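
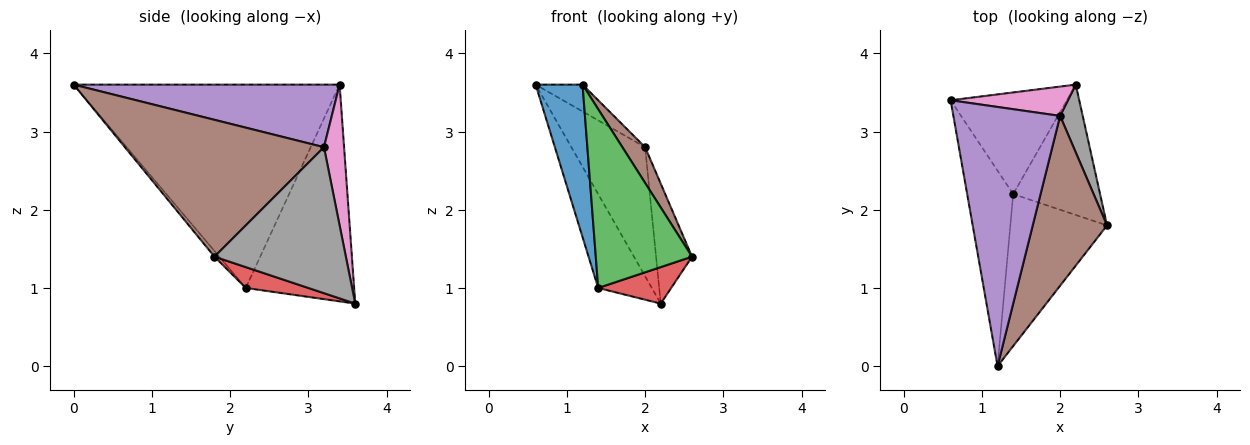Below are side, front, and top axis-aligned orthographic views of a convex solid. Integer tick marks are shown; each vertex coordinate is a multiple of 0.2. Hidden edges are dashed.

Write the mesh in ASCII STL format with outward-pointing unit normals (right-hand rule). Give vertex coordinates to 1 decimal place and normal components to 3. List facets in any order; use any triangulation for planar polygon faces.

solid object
 facet normal -0.961 -0.170 -0.217
  outer loop
   vertex 1.4 2.2 1.0
   vertex 1.2 0.0 3.6
   vertex 0.6 3.4 3.6
  endloop
 endfacet
 facet normal -0.808 0.400 -0.433
  outer loop
   vertex 1.4 2.2 1.0
   vertex 0.6 3.4 3.6
   vertex 2.2 3.6 0.8
  endloop
 endfacet
 facet normal -0.038 -0.761 -0.647
  outer loop
   vertex 1.4 2.2 1.0
   vertex 2.6 1.8 1.4
   vertex 1.2 0.0 3.6
  endloop
 endfacet
 facet normal 0.225 -0.263 -0.938
  outer loop
   vertex 1.4 2.2 1.0
   vertex 2.2 3.6 0.8
   vertex 2.6 1.8 1.4
  endloop
 endfacet
 facet normal 0.504 0.089 0.859
  outer loop
   vertex 2.0 3.2 2.8
   vertex 0.6 3.4 3.6
   vertex 1.2 0.0 3.6
  endloop
 endfacet
 facet normal 0.874 -0.100 0.475
  outer loop
   vertex 2.0 3.2 2.8
   vertex 1.2 0.0 3.6
   vertex 2.6 1.8 1.4
  endloop
 endfacet
 facet normal 0.257 0.942 0.214
  outer loop
   vertex 2.0 3.2 2.8
   vertex 2.2 3.6 0.8
   vertex 0.6 3.4 3.6
  endloop
 endfacet
 facet normal 0.954 0.261 0.148
  outer loop
   vertex 2.0 3.2 2.8
   vertex 2.6 1.8 1.4
   vertex 2.2 3.6 0.8
  endloop
 endfacet
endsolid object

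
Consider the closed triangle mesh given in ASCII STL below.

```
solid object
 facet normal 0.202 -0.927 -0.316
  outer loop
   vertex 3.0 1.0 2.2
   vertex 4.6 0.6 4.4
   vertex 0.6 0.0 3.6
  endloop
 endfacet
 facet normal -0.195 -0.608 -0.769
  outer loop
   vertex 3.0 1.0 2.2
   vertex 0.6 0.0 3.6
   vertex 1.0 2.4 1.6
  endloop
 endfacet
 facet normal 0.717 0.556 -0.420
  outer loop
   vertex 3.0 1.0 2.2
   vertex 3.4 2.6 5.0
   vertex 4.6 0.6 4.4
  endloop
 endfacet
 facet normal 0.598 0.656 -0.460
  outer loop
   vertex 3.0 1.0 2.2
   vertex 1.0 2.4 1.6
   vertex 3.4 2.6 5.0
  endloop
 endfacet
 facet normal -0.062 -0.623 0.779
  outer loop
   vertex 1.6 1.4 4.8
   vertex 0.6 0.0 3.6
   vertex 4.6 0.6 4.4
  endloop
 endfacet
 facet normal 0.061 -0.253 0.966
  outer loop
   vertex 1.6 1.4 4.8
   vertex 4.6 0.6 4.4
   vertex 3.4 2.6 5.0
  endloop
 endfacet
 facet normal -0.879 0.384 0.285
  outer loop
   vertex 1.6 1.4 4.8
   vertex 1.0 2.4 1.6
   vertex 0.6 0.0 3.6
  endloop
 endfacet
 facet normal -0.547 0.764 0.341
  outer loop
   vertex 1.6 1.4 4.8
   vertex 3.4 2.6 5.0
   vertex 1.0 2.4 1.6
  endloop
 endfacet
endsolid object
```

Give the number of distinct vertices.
6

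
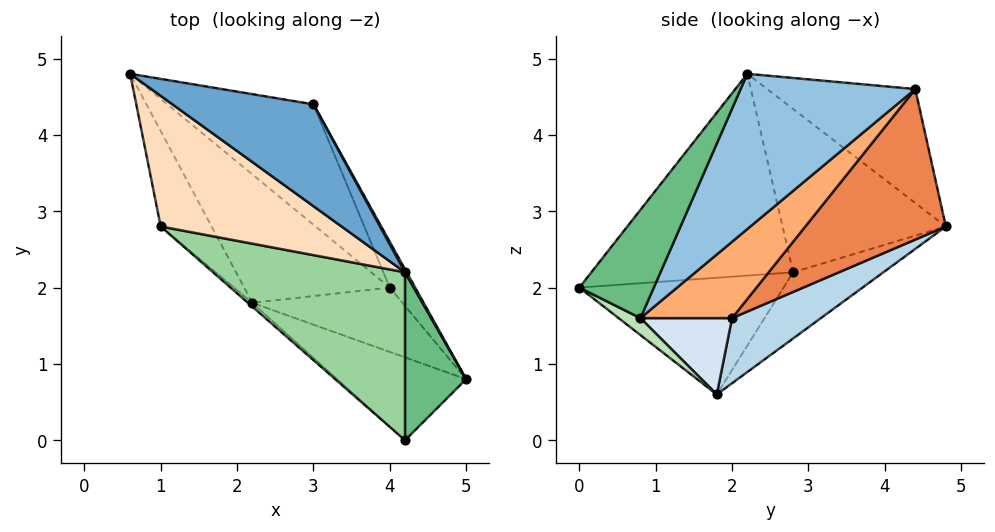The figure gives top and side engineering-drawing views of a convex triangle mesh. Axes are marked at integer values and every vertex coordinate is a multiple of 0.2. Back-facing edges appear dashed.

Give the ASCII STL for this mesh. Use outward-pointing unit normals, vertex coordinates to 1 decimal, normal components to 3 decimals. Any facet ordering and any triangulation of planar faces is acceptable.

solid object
 facet normal -0.607 -0.263 0.750
  outer loop
   vertex 3.0 4.4 4.6
   vertex 0.6 4.8 2.8
   vertex 4.2 2.2 4.8
  endloop
 endfacet
 facet normal 0.877 0.480 0.010
  outer loop
   vertex 3.0 4.4 4.6
   vertex 4.2 2.2 4.8
   vertex 5.0 0.8 1.6
  endloop
 endfacet
 facet normal 0.306 0.664 -0.683
  outer loop
   vertex 4.0 2.0 1.6
   vertex 2.2 1.8 0.6
   vertex 0.6 4.8 2.8
  endloop
 endfacet
 facet normal 0.424 0.353 -0.834
  outer loop
   vertex 4.0 2.0 1.6
   vertex 5.0 0.8 1.6
   vertex 2.2 1.8 0.6
  endloop
 endfacet
 facet normal 0.466 0.760 -0.453
  outer loop
   vertex 4.0 2.0 1.6
   vertex 0.6 4.8 2.8
   vertex 3.0 4.4 4.6
  endloop
 endfacet
 facet normal 0.744 0.620 -0.248
  outer loop
   vertex 4.0 2.0 1.6
   vertex 3.0 4.4 4.6
   vertex 5.0 0.8 1.6
  endloop
 endfacet
 facet normal -0.792 0.024 -0.610
  outer loop
   vertex 1.0 2.8 2.2
   vertex 0.6 4.8 2.8
   vertex 2.2 1.8 0.6
  endloop
 endfacet
 facet normal -0.631 -0.336 0.699
  outer loop
   vertex 1.0 2.8 2.2
   vertex 4.2 2.2 4.8
   vertex 0.6 4.8 2.8
  endloop
 endfacet
 facet normal 0.738 -0.530 0.417
  outer loop
   vertex 4.2 0.0 2.0
   vertex 5.0 0.8 1.6
   vertex 4.2 2.2 4.8
  endloop
 endfacet
 facet normal -0.545 -0.659 0.518
  outer loop
   vertex 4.2 0.0 2.0
   vertex 4.2 2.2 4.8
   vertex 1.0 2.8 2.2
  endloop
 endfacet
 facet normal 0.111 -0.531 -0.840
  outer loop
   vertex 4.2 0.0 2.0
   vertex 2.2 1.8 0.6
   vertex 5.0 0.8 1.6
  endloop
 endfacet
 facet normal -0.659 -0.752 -0.025
  outer loop
   vertex 4.2 0.0 2.0
   vertex 1.0 2.8 2.2
   vertex 2.2 1.8 0.6
  endloop
 endfacet
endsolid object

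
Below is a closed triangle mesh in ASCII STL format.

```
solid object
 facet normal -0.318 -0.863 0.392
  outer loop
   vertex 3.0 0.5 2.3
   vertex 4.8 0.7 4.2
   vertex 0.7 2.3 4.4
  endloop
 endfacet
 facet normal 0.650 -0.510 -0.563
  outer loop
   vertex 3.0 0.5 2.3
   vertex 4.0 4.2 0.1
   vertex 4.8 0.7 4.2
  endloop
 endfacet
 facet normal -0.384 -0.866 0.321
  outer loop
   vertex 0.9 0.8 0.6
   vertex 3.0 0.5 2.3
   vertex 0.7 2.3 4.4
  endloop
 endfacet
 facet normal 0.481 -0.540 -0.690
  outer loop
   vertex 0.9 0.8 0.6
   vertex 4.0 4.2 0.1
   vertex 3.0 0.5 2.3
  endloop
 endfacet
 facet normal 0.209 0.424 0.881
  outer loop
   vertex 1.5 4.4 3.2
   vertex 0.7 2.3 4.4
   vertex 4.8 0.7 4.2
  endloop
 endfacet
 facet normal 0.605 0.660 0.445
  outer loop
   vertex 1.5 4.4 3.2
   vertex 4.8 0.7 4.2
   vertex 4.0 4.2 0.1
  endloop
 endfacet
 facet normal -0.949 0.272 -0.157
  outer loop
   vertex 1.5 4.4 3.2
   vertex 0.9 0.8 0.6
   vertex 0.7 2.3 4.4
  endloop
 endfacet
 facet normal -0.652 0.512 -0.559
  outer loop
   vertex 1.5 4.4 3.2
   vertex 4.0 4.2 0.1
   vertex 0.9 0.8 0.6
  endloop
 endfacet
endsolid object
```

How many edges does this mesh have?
12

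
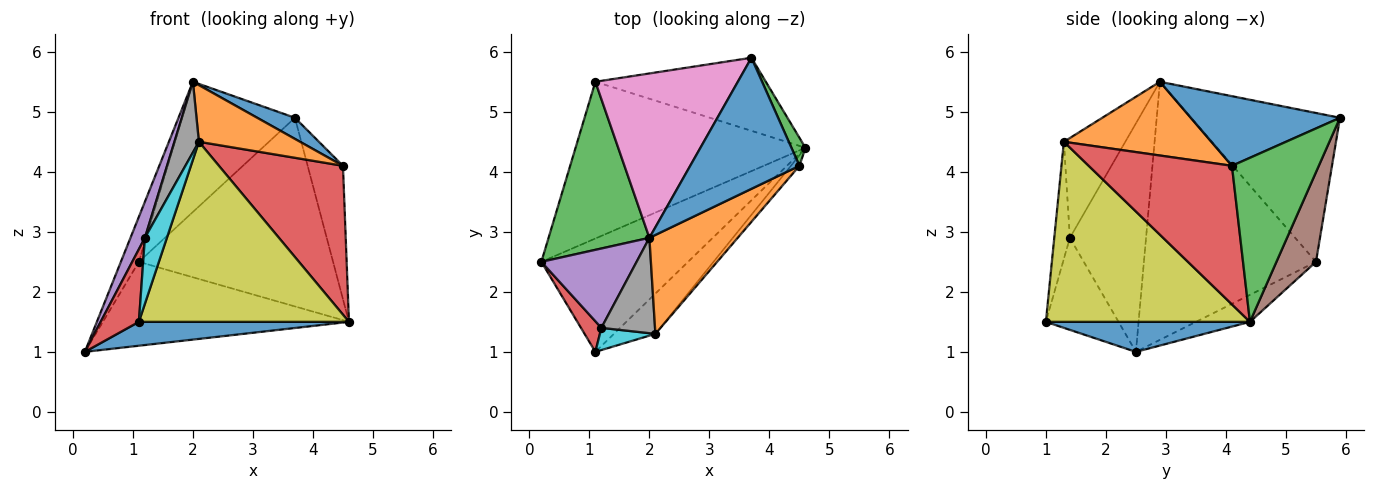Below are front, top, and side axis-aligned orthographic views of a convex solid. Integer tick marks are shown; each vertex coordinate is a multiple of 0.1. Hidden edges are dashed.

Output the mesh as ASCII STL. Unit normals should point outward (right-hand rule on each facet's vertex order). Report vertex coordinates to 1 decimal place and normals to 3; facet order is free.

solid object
 facet normal 0.196 -0.202 -0.960
  outer loop
   vertex 1.1 1.0 1.5
   vertex 0.2 2.5 1.0
   vertex 4.6 4.4 1.5
  endloop
 endfacet
 facet normal -0.103 0.469 -0.877
  outer loop
   vertex 1.1 5.5 2.5
   vertex 4.6 4.4 1.5
   vertex 0.2 2.5 1.0
  endloop
 endfacet
 facet normal -0.927 0.097 0.362
  outer loop
   vertex 1.1 5.5 2.5
   vertex 0.2 2.5 1.0
   vertex 2.0 2.9 5.5
  endloop
 endfacet
 facet normal -0.868 -0.457 0.193
  outer loop
   vertex 1.2 1.4 2.9
   vertex 0.2 2.5 1.0
   vertex 1.1 1.0 1.5
  endloop
 endfacet
 facet normal -0.909 -0.172 0.379
  outer loop
   vertex 1.2 1.4 2.9
   vertex 2.0 2.9 5.5
   vertex 0.2 2.5 1.0
  endloop
 endfacet
 facet normal 0.187 0.916 -0.355
  outer loop
   vertex 3.7 5.9 4.9
   vertex 4.6 4.4 1.5
   vertex 1.1 5.5 2.5
  endloop
 endfacet
 facet normal -0.634 0.480 0.606
  outer loop
   vertex 3.7 5.9 4.9
   vertex 1.1 5.5 2.5
   vertex 2.0 2.9 5.5
  endloop
 endfacet
 facet normal -0.831 -0.331 0.447
  outer loop
   vertex 2.1 1.3 4.5
   vertex 2.0 2.9 5.5
   vertex 1.2 1.4 2.9
  endloop
 endfacet
 facet normal 0.688 -0.708 -0.159
  outer loop
   vertex 2.1 1.3 4.5
   vertex 1.1 1.0 1.5
   vertex 4.6 4.4 1.5
  endloop
 endfacet
 facet normal -0.558 -0.787 0.265
  outer loop
   vertex 2.1 1.3 4.5
   vertex 1.2 1.4 2.9
   vertex 1.1 1.0 1.5
  endloop
 endfacet
 facet normal 0.533 -0.135 0.836
  outer loop
   vertex 4.5 4.1 4.1
   vertex 3.7 5.9 4.9
   vertex 2.0 2.9 5.5
  endloop
 endfacet
 facet normal 0.587 -0.403 0.703
  outer loop
   vertex 4.5 4.1 4.1
   vertex 2.0 2.9 5.5
   vertex 2.1 1.3 4.5
  endloop
 endfacet
 facet normal 0.924 0.375 0.079
  outer loop
   vertex 4.5 4.1 4.1
   vertex 4.6 4.4 1.5
   vertex 3.7 5.9 4.9
  endloop
 endfacet
 facet normal 0.755 -0.654 -0.046
  outer loop
   vertex 4.5 4.1 4.1
   vertex 2.1 1.3 4.5
   vertex 4.6 4.4 1.5
  endloop
 endfacet
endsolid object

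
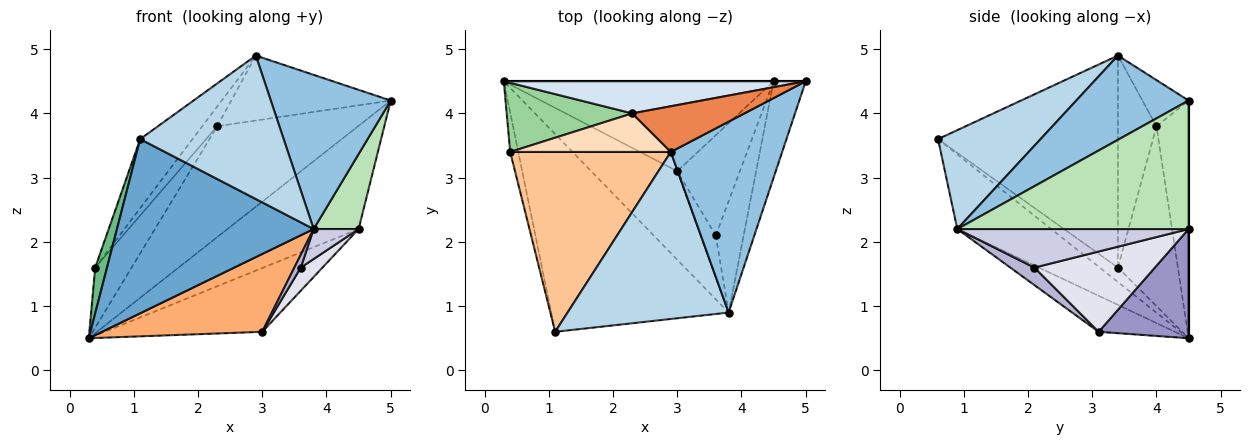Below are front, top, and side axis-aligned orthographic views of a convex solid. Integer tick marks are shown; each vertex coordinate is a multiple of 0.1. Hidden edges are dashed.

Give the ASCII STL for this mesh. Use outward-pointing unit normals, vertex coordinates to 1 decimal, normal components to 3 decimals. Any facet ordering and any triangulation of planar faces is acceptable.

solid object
 facet normal -0.301 -0.630 -0.716
  outer loop
   vertex 3.8 0.9 2.2
   vertex 1.1 0.6 3.6
   vertex 0.3 4.5 0.5
  endloop
 endfacet
 facet normal 0.507 -0.542 0.670
  outer loop
   vertex 3.8 0.9 2.2
   vertex 5.0 4.5 4.2
   vertex 2.9 3.4 4.9
  endloop
 endfacet
 facet normal 0.422 -0.591 0.688
  outer loop
   vertex 3.8 0.9 2.2
   vertex 2.9 3.4 4.9
   vertex 1.1 0.6 3.6
  endloop
 endfacet
 facet normal -0.214 0.938 0.272
  outer loop
   vertex 2.3 4.0 3.8
   vertex 5.0 4.5 4.2
   vertex 0.3 4.5 0.5
  endloop
 endfacet
 facet normal -0.230 0.796 0.560
  outer loop
   vertex 2.3 4.0 3.8
   vertex 2.9 3.4 4.9
   vertex 5.0 4.5 4.2
  endloop
 endfacet
 facet normal -0.300 -0.630 -0.716
  outer loop
   vertex 3.0 3.1 0.6
   vertex 3.8 0.9 2.2
   vertex 0.3 4.5 0.5
  endloop
 endfacet
 facet normal -0.776 0.226 0.588
  outer loop
   vertex 0.4 3.4 1.6
   vertex 1.1 0.6 3.6
   vertex 2.9 3.4 4.9
  endloop
 endfacet
 facet normal -0.761 0.296 0.577
  outer loop
   vertex 0.4 3.4 1.6
   vertex 2.9 3.4 4.9
   vertex 2.3 4.0 3.8
  endloop
 endfacet
 facet normal -0.760 -0.493 -0.423
  outer loop
   vertex 0.4 3.4 1.6
   vertex 0.3 4.5 0.5
   vertex 1.1 0.6 3.6
  endloop
 endfacet
 facet normal -0.734 0.446 0.512
  outer loop
   vertex 0.4 3.4 1.6
   vertex 2.3 4.0 3.8
   vertex 0.3 4.5 0.5
  endloop
 endfacet
 facet normal 0.953 -0.185 -0.238
  outer loop
   vertex 4.5 4.5 2.2
   vertex 5.0 4.5 4.2
   vertex 3.8 0.9 2.2
  endloop
 endfacet
 facet normal 0.000 1.000 0.000
  outer loop
   vertex 4.5 4.5 2.2
   vertex 0.3 4.5 0.5
   vertex 5.0 4.5 4.2
  endloop
 endfacet
 facet normal 0.314 0.549 -0.775
  outer loop
   vertex 4.5 4.5 2.2
   vertex 3.0 3.1 0.6
   vertex 0.3 4.5 0.5
  endloop
 endfacet
 facet normal 0.741 -0.198 -0.642
  outer loop
   vertex 3.6 2.1 1.6
   vertex 3.8 0.9 2.2
   vertex 3.0 3.1 0.6
  endloop
 endfacet
 facet normal 0.801 -0.156 -0.578
  outer loop
   vertex 3.6 2.1 1.6
   vertex 4.5 4.5 2.2
   vertex 3.8 0.9 2.2
  endloop
 endfacet
 facet normal 0.781 -0.141 -0.609
  outer loop
   vertex 3.6 2.1 1.6
   vertex 3.0 3.1 0.6
   vertex 4.5 4.5 2.2
  endloop
 endfacet
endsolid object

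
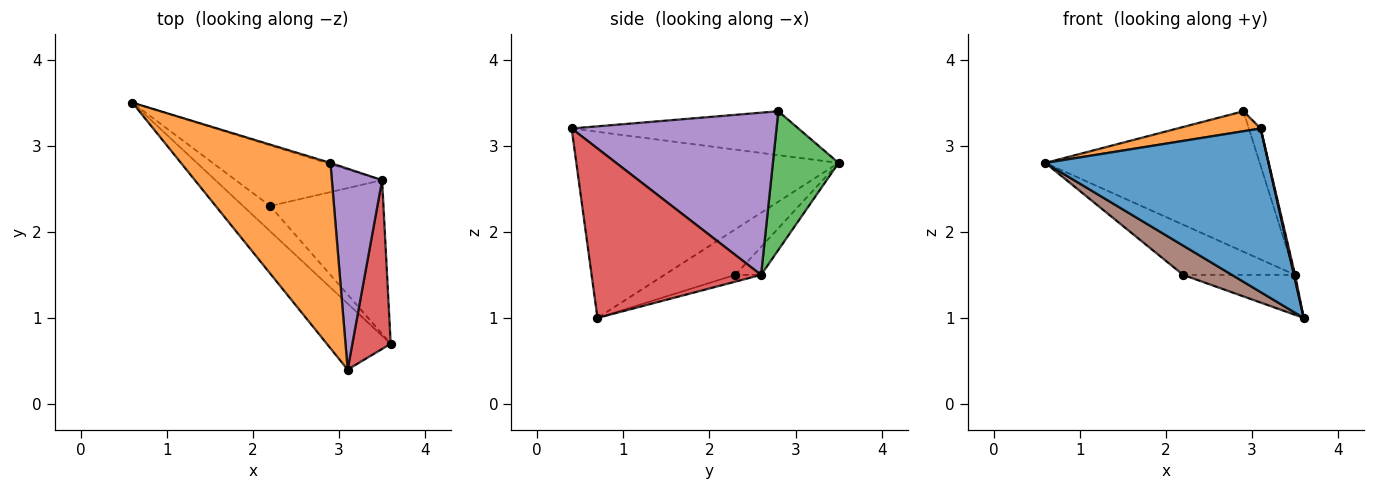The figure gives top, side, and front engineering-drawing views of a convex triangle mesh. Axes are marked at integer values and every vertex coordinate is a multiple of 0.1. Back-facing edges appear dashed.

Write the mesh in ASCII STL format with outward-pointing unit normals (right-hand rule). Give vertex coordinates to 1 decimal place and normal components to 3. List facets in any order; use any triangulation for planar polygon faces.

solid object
 facet normal -0.737 -0.627 -0.253
  outer loop
   vertex 3.1 0.4 3.2
   vertex 0.6 3.5 2.8
   vertex 3.6 0.7 1.0
  endloop
 endfacet
 facet normal -0.280 -0.103 0.954
  outer loop
   vertex 3.1 0.4 3.2
   vertex 2.9 2.8 3.4
   vertex 0.6 3.5 2.8
  endloop
 endfacet
 facet normal 0.293 0.956 -0.008
  outer loop
   vertex 3.5 2.6 1.5
   vertex 0.6 3.5 2.8
   vertex 2.9 2.8 3.4
  endloop
 endfacet
 facet normal 0.975 -0.007 0.221
  outer loop
   vertex 3.5 2.6 1.5
   vertex 3.1 0.4 3.2
   vertex 3.6 0.7 1.0
  endloop
 endfacet
 facet normal 0.954 0.055 0.295
  outer loop
   vertex 3.5 2.6 1.5
   vertex 2.9 2.8 3.4
   vertex 3.1 0.4 3.2
  endloop
 endfacet
 facet normal -0.740 -0.510 -0.440
  outer loop
   vertex 2.2 2.3 1.5
   vertex 3.6 0.7 1.0
   vertex 0.6 3.5 2.8
  endloop
 endfacet
 facet normal -0.146 0.631 -0.762
  outer loop
   vertex 2.2 2.3 1.5
   vertex 0.6 3.5 2.8
   vertex 3.5 2.6 1.5
  endloop
 endfacet
 facet normal -0.058 0.251 -0.966
  outer loop
   vertex 2.2 2.3 1.5
   vertex 3.5 2.6 1.5
   vertex 3.6 0.7 1.0
  endloop
 endfacet
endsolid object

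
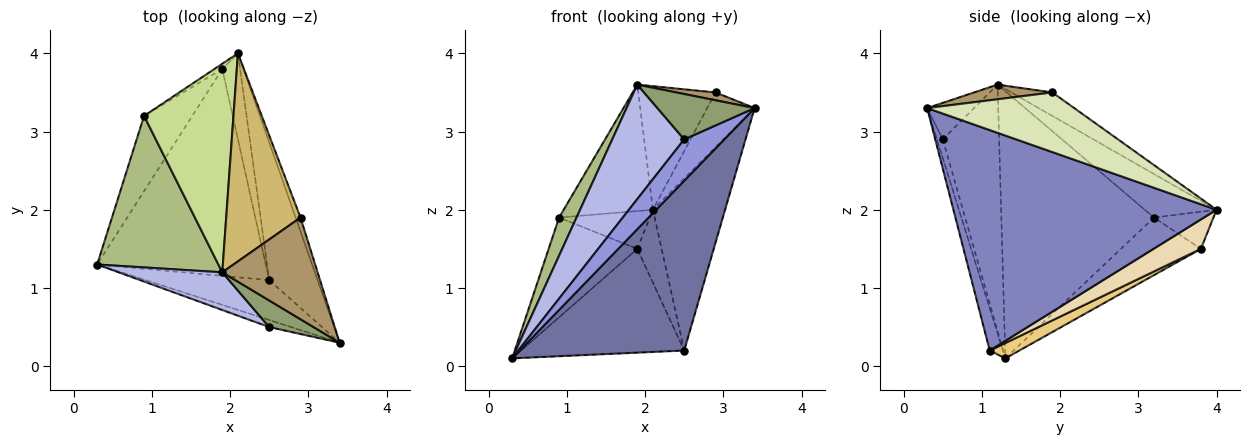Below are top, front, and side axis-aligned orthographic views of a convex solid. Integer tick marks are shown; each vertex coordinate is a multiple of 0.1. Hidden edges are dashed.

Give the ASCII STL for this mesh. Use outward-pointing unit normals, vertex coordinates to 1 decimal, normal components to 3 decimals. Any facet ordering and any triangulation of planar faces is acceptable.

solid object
 facet normal -0.078 -0.971 -0.228
  outer loop
   vertex 2.5 1.1 0.2
   vertex 3.4 0.3 3.3
   vertex 0.3 1.3 0.1
  endloop
 endfacet
 facet normal 0.943 0.259 -0.207
  outer loop
   vertex 2.5 1.1 0.2
   vertex 2.1 4.0 2.0
   vertex 3.4 0.3 3.3
  endloop
 endfacet
 facet normal -0.143 -0.976 -0.167
  outer loop
   vertex 2.5 0.5 2.9
   vertex 0.3 1.3 0.1
   vertex 3.4 0.3 3.3
  endloop
 endfacet
 facet normal -0.597 -0.762 0.251
  outer loop
   vertex 2.5 0.5 2.9
   vertex 1.9 1.2 3.6
   vertex 0.3 1.3 0.1
  endloop
 endfacet
 facet normal -0.384 -0.796 0.467
  outer loop
   vertex 2.5 0.5 2.9
   vertex 3.4 0.3 3.3
   vertex 1.9 1.2 3.6
  endloop
 endfacet
 facet normal -0.906 -0.103 0.411
  outer loop
   vertex 0.9 3.2 1.9
   vertex 0.3 1.3 0.1
   vertex 1.9 1.2 3.6
  endloop
 endfacet
 facet normal -0.385 0.479 0.789
  outer loop
   vertex 0.9 3.2 1.9
   vertex 1.9 1.2 3.6
   vertex 2.1 4.0 2.0
  endloop
 endfacet
 facet normal 0.949 0.306 -0.077
  outer loop
   vertex 2.9 1.9 3.5
   vertex 3.4 0.3 3.3
   vertex 2.1 4.0 2.0
  endloop
 endfacet
 facet normal 0.152 -0.076 0.986
  outer loop
   vertex 2.9 1.9 3.5
   vertex 1.9 1.2 3.6
   vertex 3.4 0.3 3.3
  endloop
 endfacet
 facet normal -0.262 0.493 0.830
  outer loop
   vertex 2.9 1.9 3.5
   vertex 2.1 4.0 2.0
   vertex 1.9 1.2 3.6
  endloop
 endfacet
 facet normal 0.081 0.447 -0.891
  outer loop
   vertex 1.9 3.8 1.5
   vertex 2.5 1.1 0.2
   vertex 0.3 1.3 0.1
  endloop
 endfacet
 facet normal 0.783 0.402 -0.474
  outer loop
   vertex 1.9 3.8 1.5
   vertex 2.1 4.0 2.0
   vertex 2.5 1.1 0.2
  endloop
 endfacet
 facet normal -0.584 0.648 -0.489
  outer loop
   vertex 1.9 3.8 1.5
   vertex 0.3 1.3 0.1
   vertex 0.9 3.2 1.9
  endloop
 endfacet
 facet normal -0.544 0.831 -0.115
  outer loop
   vertex 1.9 3.8 1.5
   vertex 0.9 3.2 1.9
   vertex 2.1 4.0 2.0
  endloop
 endfacet
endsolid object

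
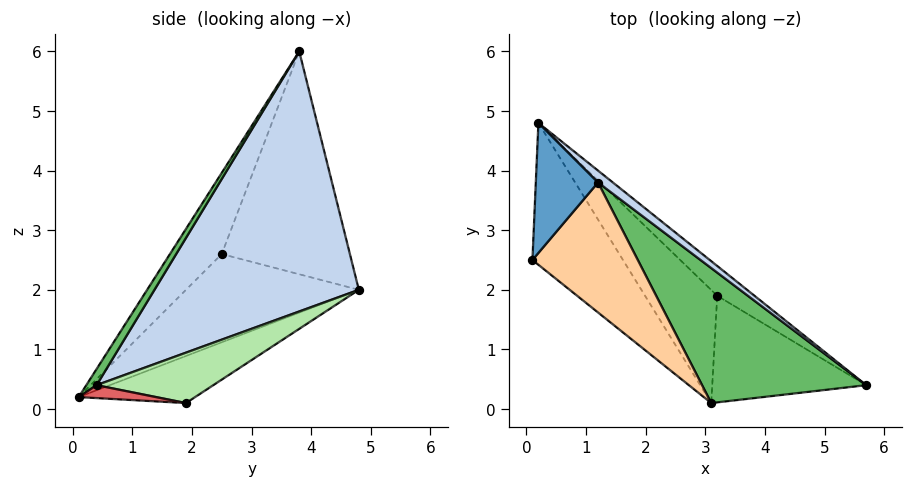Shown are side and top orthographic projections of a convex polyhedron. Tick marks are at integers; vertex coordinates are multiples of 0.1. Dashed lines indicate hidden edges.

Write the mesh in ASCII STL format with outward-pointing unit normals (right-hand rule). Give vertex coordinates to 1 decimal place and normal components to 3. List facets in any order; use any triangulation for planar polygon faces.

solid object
 facet normal -0.957 0.111 0.267
  outer loop
   vertex 1.2 3.8 6.0
   vertex 0.2 4.8 2.0
   vertex 0.1 2.5 2.6
  endloop
 endfacet
 facet normal 0.631 0.775 0.036
  outer loop
   vertex 1.2 3.8 6.0
   vertex 5.7 0.4 0.4
   vertex 0.2 4.8 2.0
  endloop
 endfacet
 facet normal -0.690 -0.155 -0.707
  outer loop
   vertex 3.1 0.1 0.2
   vertex 0.1 2.5 2.6
   vertex 0.2 4.8 2.0
  endloop
 endfacet
 facet normal -0.330 -0.841 0.428
  outer loop
   vertex 3.1 0.1 0.2
   vertex 1.2 3.8 6.0
   vertex 0.1 2.5 2.6
  endloop
 endfacet
 facet normal 0.054 -0.834 0.550
  outer loop
   vertex 3.1 0.1 0.2
   vertex 5.7 0.4 0.4
   vertex 1.2 3.8 6.0
  endloop
 endfacet
 facet normal 0.509 0.774 -0.377
  outer loop
   vertex 3.2 1.9 0.1
   vertex 0.2 4.8 2.0
   vertex 5.7 0.4 0.4
  endloop
 endfacet
 facet normal 0.083 -0.060 -0.995
  outer loop
   vertex 3.2 1.9 0.1
   vertex 5.7 0.4 0.4
   vertex 3.1 0.1 0.2
  endloop
 endfacet
 facet normal -0.546 -0.016 -0.838
  outer loop
   vertex 3.2 1.9 0.1
   vertex 3.1 0.1 0.2
   vertex 0.2 4.8 2.0
  endloop
 endfacet
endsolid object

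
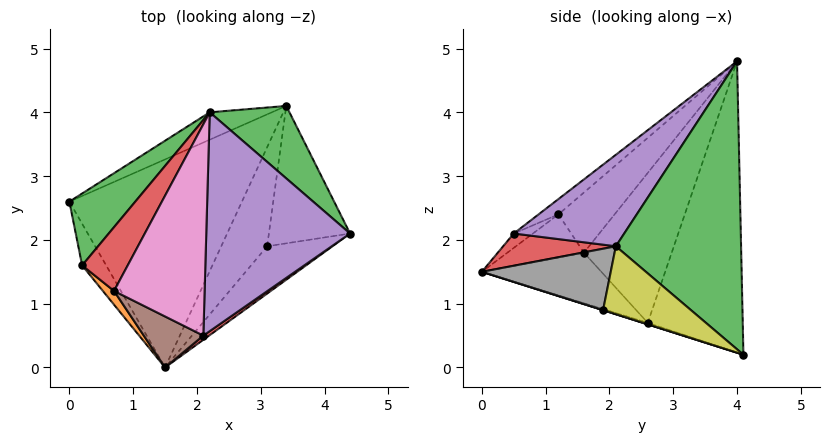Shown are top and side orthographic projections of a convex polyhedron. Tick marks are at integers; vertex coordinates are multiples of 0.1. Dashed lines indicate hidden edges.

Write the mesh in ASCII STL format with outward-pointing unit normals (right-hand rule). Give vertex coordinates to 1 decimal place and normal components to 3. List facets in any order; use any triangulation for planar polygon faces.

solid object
 facet normal -0.009 -0.299 -0.954
  outer loop
   vertex 3.4 4.1 0.2
   vertex 1.5 0.0 1.5
   vertex 0.0 2.6 0.7
  endloop
 endfacet
 facet normal -0.413 0.907 -0.088
  outer loop
   vertex 3.4 4.1 0.2
   vertex 0.0 2.6 0.7
   vertex 2.2 4.0 4.8
  endloop
 endfacet
 facet normal 0.786 0.578 0.218
  outer loop
   vertex 3.4 4.1 0.2
   vertex 2.2 4.0 4.8
   vertex 4.4 2.1 1.9
  endloop
 endfacet
 facet normal 0.574 -0.812 0.103
  outer loop
   vertex 2.1 0.5 2.1
   vertex 1.5 0.0 1.5
   vertex 4.4 2.1 1.9
  endloop
 endfacet
 facet normal 0.447 -0.554 0.702
  outer loop
   vertex 2.1 0.5 2.1
   vertex 4.4 2.1 1.9
   vertex 2.2 4.0 4.8
  endloop
 endfacet
 facet normal -0.175 -0.663 0.728
  outer loop
   vertex 2.1 0.5 2.1
   vertex 0.7 1.2 2.4
   vertex 1.5 0.0 1.5
  endloop
 endfacet
 facet normal -0.133 -0.603 0.787
  outer loop
   vertex 2.1 0.5 2.1
   vertex 2.2 4.0 4.8
   vertex 0.7 1.2 2.4
  endloop
 endfacet
 facet normal 0.533 -0.628 -0.567
  outer loop
   vertex 3.1 1.9 0.9
   vertex 4.4 2.1 1.9
   vertex 1.5 0.0 1.5
  endloop
 endfacet
 facet normal 0.609 -0.315 -0.728
  outer loop
   vertex 3.1 1.9 0.9
   vertex 3.4 4.1 0.2
   vertex 4.4 2.1 1.9
  endloop
 endfacet
 facet normal 0.003 -0.304 -0.953
  outer loop
   vertex 3.1 1.9 0.9
   vertex 1.5 0.0 1.5
   vertex 3.4 4.1 0.2
  endloop
 endfacet
 facet normal -0.756 -0.547 -0.360
  outer loop
   vertex 0.2 1.6 1.8
   vertex 0.0 2.6 0.7
   vertex 1.5 0.0 1.5
  endloop
 endfacet
 facet normal -0.744 -0.640 0.193
  outer loop
   vertex 0.2 1.6 1.8
   vertex 1.5 0.0 1.5
   vertex 0.7 1.2 2.4
  endloop
 endfacet
 facet normal -0.886 0.251 0.390
  outer loop
   vertex 0.2 1.6 1.8
   vertex 2.2 4.0 4.8
   vertex 0.0 2.6 0.7
  endloop
 endfacet
 facet normal -0.794 -0.090 0.601
  outer loop
   vertex 0.2 1.6 1.8
   vertex 0.7 1.2 2.4
   vertex 2.2 4.0 4.8
  endloop
 endfacet
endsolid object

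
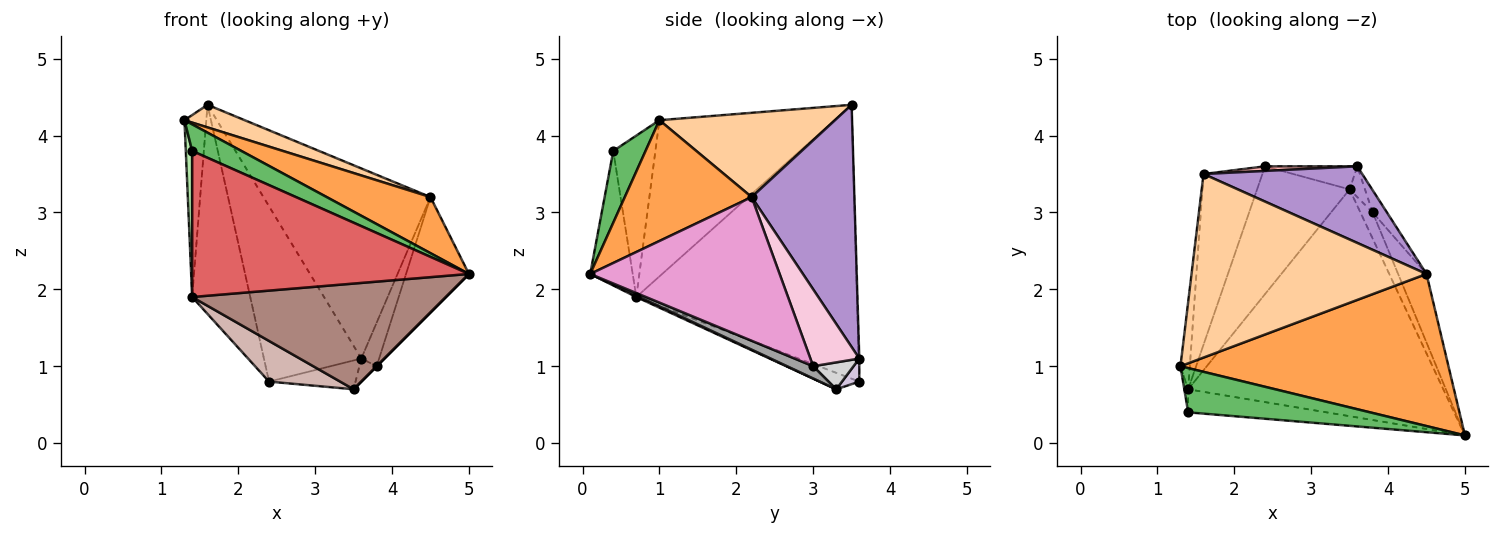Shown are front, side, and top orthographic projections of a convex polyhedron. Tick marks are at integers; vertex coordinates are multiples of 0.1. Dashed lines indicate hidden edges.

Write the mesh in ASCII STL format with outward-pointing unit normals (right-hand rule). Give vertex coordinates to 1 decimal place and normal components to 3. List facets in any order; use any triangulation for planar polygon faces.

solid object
 facet normal -0.991 0.124 -0.059
  outer loop
   vertex 1.4 0.7 1.9
   vertex 1.3 1.0 4.2
   vertex 1.6 3.5 4.4
  endloop
 endfacet
 facet normal -0.947 0.249 -0.203
  outer loop
   vertex 1.4 0.7 1.9
   vertex 1.6 3.5 4.4
   vertex 2.4 3.6 0.8
  endloop
 endfacet
 facet normal 0.390 -0.319 0.864
  outer loop
   vertex 4.5 2.2 3.2
   vertex 1.3 1.0 4.2
   vertex 5.0 0.1 2.2
  endloop
 endfacet
 facet normal 0.335 -0.115 0.935
  outer loop
   vertex 4.5 2.2 3.2
   vertex 1.6 3.5 4.4
   vertex 1.3 1.0 4.2
  endloop
 endfacet
 facet normal 0.320 -0.488 0.812
  outer loop
   vertex 1.4 0.4 3.8
   vertex 5.0 0.1 2.2
   vertex 1.3 1.0 4.2
  endloop
 endfacet
 facet normal -0.989 -0.149 -0.024
  outer loop
   vertex 1.4 0.4 3.8
   vertex 1.3 1.0 4.2
   vertex 1.4 0.7 1.9
  endloop
 endfacet
 facet normal -0.150 -0.977 -0.154
  outer loop
   vertex 1.4 0.4 3.8
   vertex 1.4 0.7 1.9
   vertex 5.0 0.1 2.2
  endloop
 endfacet
 facet normal -0.007 1.000 0.026
  outer loop
   vertex 3.6 3.6 1.1
   vertex 2.4 3.6 0.8
   vertex 1.6 3.5 4.4
  endloop
 endfacet
 facet normal 0.496 0.806 0.325
  outer loop
   vertex 3.6 3.6 1.1
   vertex 1.6 3.5 4.4
   vertex 4.5 2.2 3.2
  endloop
 endfacet
 facet normal 0.154 0.772 -0.617
  outer loop
   vertex 3.5 3.3 0.7
   vertex 2.4 3.6 0.8
   vertex 3.6 3.6 1.1
  endloop
 endfacet
 facet normal 0.005 -0.422 -0.906
  outer loop
   vertex 3.5 3.3 0.7
   vertex 5.0 0.1 2.2
   vertex 1.4 0.7 1.9
  endloop
 endfacet
 facet normal -0.167 -0.299 -0.940
  outer loop
   vertex 3.5 3.3 0.7
   vertex 1.4 0.7 1.9
   vertex 2.4 3.6 0.8
  endloop
 endfacet
 facet normal 0.933 0.310 -0.184
  outer loop
   vertex 3.8 3.0 1.0
   vertex 4.5 2.2 3.2
   vertex 5.0 0.1 2.2
  endloop
 endfacet
 facet normal 0.926 0.337 -0.172
  outer loop
   vertex 3.8 3.0 1.0
   vertex 3.6 3.6 1.1
   vertex 4.5 2.2 3.2
  endloop
 endfacet
 facet normal 0.707 0.000 -0.707
  outer loop
   vertex 3.8 3.0 1.0
   vertex 5.0 0.1 2.2
   vertex 3.5 3.3 0.7
  endloop
 endfacet
 facet normal 0.814 0.349 -0.465
  outer loop
   vertex 3.8 3.0 1.0
   vertex 3.5 3.3 0.7
   vertex 3.6 3.6 1.1
  endloop
 endfacet
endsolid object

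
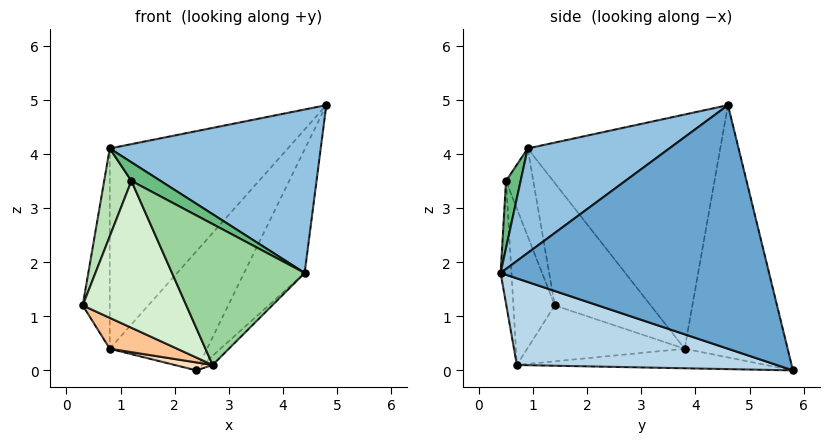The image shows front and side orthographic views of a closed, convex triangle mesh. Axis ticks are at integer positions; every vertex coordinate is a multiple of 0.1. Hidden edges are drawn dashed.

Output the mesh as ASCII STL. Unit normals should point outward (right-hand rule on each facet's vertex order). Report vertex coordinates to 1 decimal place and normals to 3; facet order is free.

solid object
 facet normal 0.898 0.203 -0.390
  outer loop
   vertex 2.4 5.8 0.0
   vertex 4.8 4.6 4.9
   vertex 4.4 0.4 1.8
  endloop
 endfacet
 facet normal 0.384 -0.572 0.725
  outer loop
   vertex 0.8 0.9 4.1
   vertex 4.4 0.4 1.8
   vertex 4.8 4.6 4.9
  endloop
 endfacet
 facet normal 0.709 0.028 -0.704
  outer loop
   vertex 2.7 0.7 0.1
   vertex 2.4 5.8 0.0
   vertex 4.4 0.4 1.8
  endloop
 endfacet
 facet normal -0.644 0.608 0.464
  outer loop
   vertex 0.8 3.8 0.4
   vertex 4.8 4.6 4.9
   vertex 2.4 5.8 0.0
  endloop
 endfacet
 facet normal -0.648 0.599 0.470
  outer loop
   vertex 0.8 3.8 0.4
   vertex 0.8 0.9 4.1
   vertex 4.8 4.6 4.9
  endloop
 endfacet
 facet normal -0.941 0.265 0.208
  outer loop
   vertex 0.8 3.8 0.4
   vertex 0.3 1.4 1.2
   vertex 0.8 0.9 4.1
  endloop
 endfacet
 facet normal -0.455 -0.195 -0.869
  outer loop
   vertex 0.8 3.8 0.4
   vertex 2.7 0.7 0.1
   vertex 0.3 1.4 1.2
  endloop
 endfacet
 facet normal -0.205 -0.031 -0.978
  outer loop
   vertex 0.8 3.8 0.4
   vertex 2.4 5.8 0.0
   vertex 2.7 0.7 0.1
  endloop
 endfacet
 facet normal 0.333 -0.667 0.667
  outer loop
   vertex 1.2 0.5 3.5
   vertex 4.4 0.4 1.8
   vertex 0.8 0.9 4.1
  endloop
 endfacet
 facet normal -0.081 -0.992 -0.094
  outer loop
   vertex 1.2 0.5 3.5
   vertex 2.7 0.7 0.1
   vertex 4.4 0.4 1.8
  endloop
 endfacet
 facet normal -0.707 -0.707 0.000
  outer loop
   vertex 1.2 0.5 3.5
   vertex 0.8 0.9 4.1
   vertex 0.3 1.4 1.2
  endloop
 endfacet
 facet normal -0.362 -0.907 -0.213
  outer loop
   vertex 1.2 0.5 3.5
   vertex 0.3 1.4 1.2
   vertex 2.7 0.7 0.1
  endloop
 endfacet
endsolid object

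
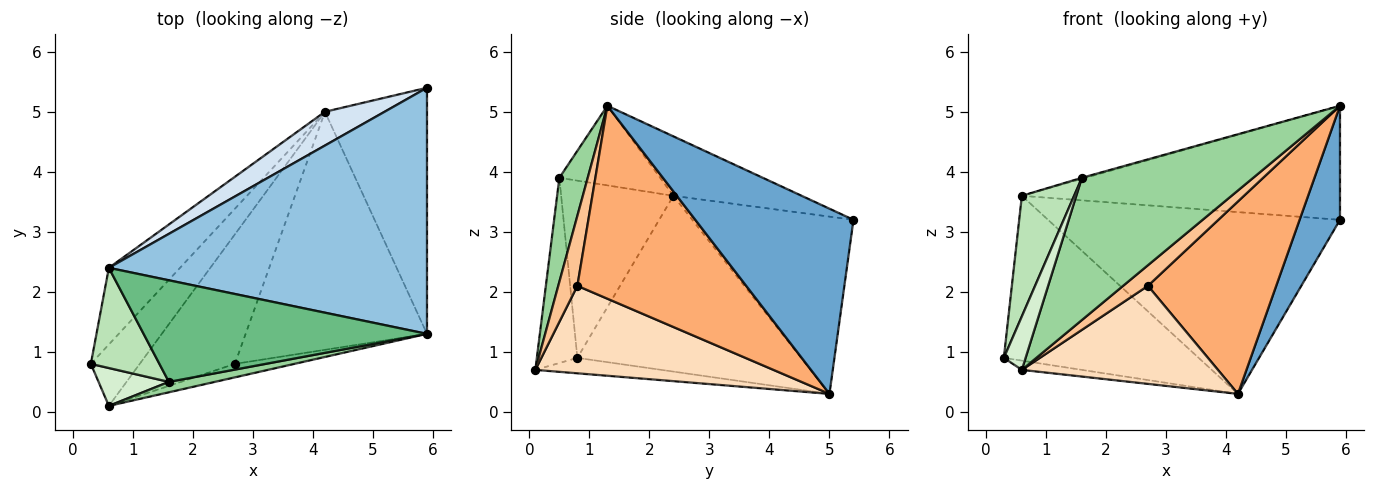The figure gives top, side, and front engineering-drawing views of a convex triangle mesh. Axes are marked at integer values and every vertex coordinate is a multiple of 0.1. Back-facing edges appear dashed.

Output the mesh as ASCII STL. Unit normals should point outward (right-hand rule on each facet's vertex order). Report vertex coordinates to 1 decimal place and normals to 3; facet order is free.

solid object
 facet normal 0.855 -0.218 -0.471
  outer loop
   vertex 4.2 5.0 0.3
   vertex 5.9 5.4 3.2
   vertex 5.9 1.3 5.1
  endloop
 endfacet
 facet normal -0.167 0.415 0.895
  outer loop
   vertex 0.6 2.4 3.6
   vertex 5.9 1.3 5.1
   vertex 5.9 5.4 3.2
  endloop
 endfacet
 facet normal -0.721 0.628 -0.292
  outer loop
   vertex 0.6 2.4 3.6
   vertex 4.2 5.0 0.3
   vertex 0.3 0.8 0.9
  endloop
 endfacet
 facet normal -0.477 0.864 0.160
  outer loop
   vertex 0.6 2.4 3.6
   vertex 5.9 5.4 3.2
   vertex 4.2 5.0 0.3
  endloop
 endfacet
 facet normal -0.298 0.142 -0.944
  outer loop
   vertex 0.6 0.1 0.7
   vertex 0.3 0.8 0.9
   vertex 4.2 5.0 0.3
  endloop
 endfacet
 facet normal 0.637 -0.484 -0.599
  outer loop
   vertex 2.7 0.8 2.1
   vertex 4.2 5.0 0.3
   vertex 5.9 1.3 5.1
  endloop
 endfacet
 facet normal 0.541 -0.704 -0.460
  outer loop
   vertex 2.7 0.8 2.1
   vertex 5.9 1.3 5.1
   vertex 0.6 0.1 0.7
  endloop
 endfacet
 facet normal 0.591 -0.487 -0.643
  outer loop
   vertex 2.7 0.8 2.1
   vertex 0.6 0.1 0.7
   vertex 4.2 5.0 0.3
  endloop
 endfacet
 facet normal -0.270 0.010 0.963
  outer loop
   vertex 1.6 0.5 3.9
   vertex 5.9 1.3 5.1
   vertex 0.6 2.4 3.6
  endloop
 endfacet
 facet normal 0.163 -0.984 0.072
  outer loop
   vertex 1.6 0.5 3.9
   vertex 0.6 0.1 0.7
   vertex 5.9 1.3 5.1
  endloop
 endfacet
 facet normal -0.856 -0.398 0.331
  outer loop
   vertex 1.6 0.5 3.9
   vertex 0.6 2.4 3.6
   vertex 0.3 0.8 0.9
  endloop
 endfacet
 facet normal -0.836 -0.449 0.317
  outer loop
   vertex 1.6 0.5 3.9
   vertex 0.3 0.8 0.9
   vertex 0.6 0.1 0.7
  endloop
 endfacet
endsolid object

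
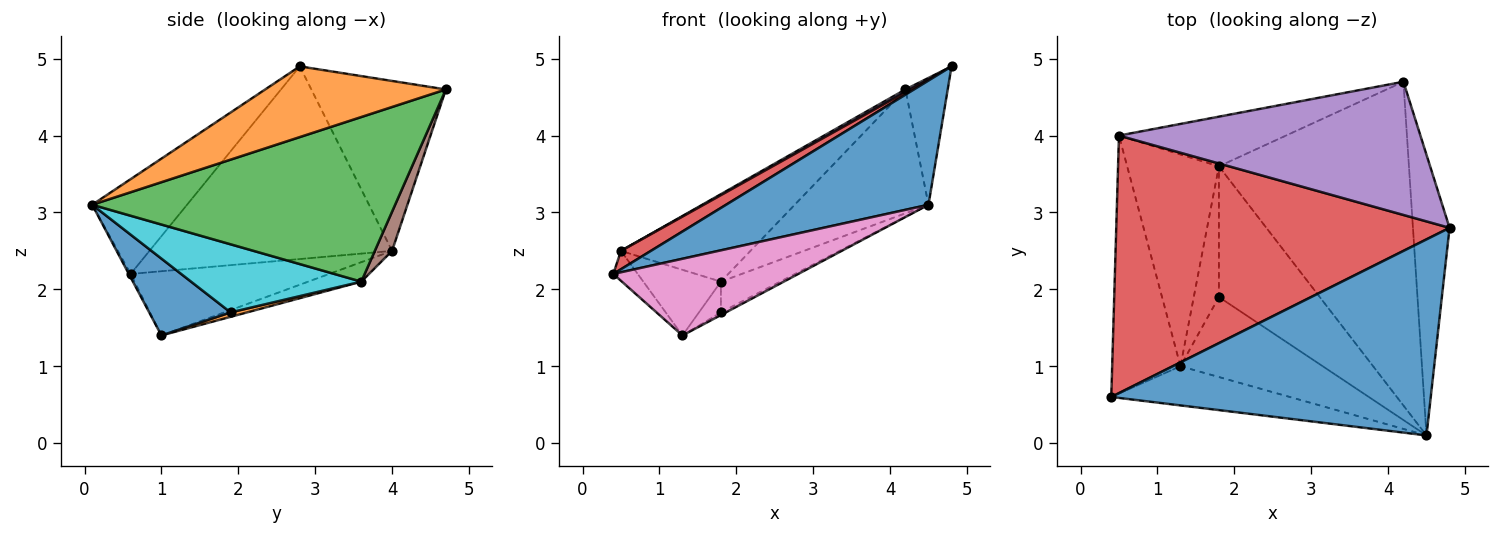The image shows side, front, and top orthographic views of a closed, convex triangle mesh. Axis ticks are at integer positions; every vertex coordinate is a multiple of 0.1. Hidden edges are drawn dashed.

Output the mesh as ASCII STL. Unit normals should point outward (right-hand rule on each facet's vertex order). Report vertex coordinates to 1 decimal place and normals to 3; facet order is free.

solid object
 facet normal -0.243 -0.519 0.819
  outer loop
   vertex 4.5 0.1 3.1
   vertex 4.8 2.8 4.9
   vertex 0.4 0.6 2.2
  endloop
 endfacet
 facet normal 0.869 0.203 -0.450
  outer loop
   vertex 4.2 4.7 4.6
   vertex 4.8 2.8 4.9
   vertex 4.5 0.1 3.1
  endloop
 endfacet
 facet normal 0.629 0.278 -0.726
  outer loop
   vertex 1.8 3.6 2.1
   vertex 4.2 4.7 4.6
   vertex 4.5 0.1 3.1
  endloop
 endfacet
 facet normal -0.499 -0.062 0.864
  outer loop
   vertex 0.5 4.0 2.5
   vertex 0.4 0.6 2.2
   vertex 4.8 2.8 4.9
  endloop
 endfacet
 facet normal -0.491 -0.018 0.871
  outer loop
   vertex 0.5 4.0 2.5
   vertex 4.8 2.8 4.9
   vertex 4.2 4.7 4.6
  endloop
 endfacet
 facet normal 0.115 0.864 -0.490
  outer loop
   vertex 0.5 4.0 2.5
   vertex 4.2 4.7 4.6
   vertex 1.8 3.6 2.1
  endloop
 endfacet
 facet normal -0.009 -0.890 -0.455
  outer loop
   vertex 1.3 1.0 1.4
   vertex 4.5 0.1 3.1
   vertex 0.4 0.6 2.2
  endloop
 endfacet
 facet normal -0.683 0.084 -0.726
  outer loop
   vertex 1.3 1.0 1.4
   vertex 0.4 0.6 2.2
   vertex 0.5 4.0 2.5
  endloop
 endfacet
 facet normal -0.199 0.290 -0.936
  outer loop
   vertex 1.3 1.0 1.4
   vertex 0.5 4.0 2.5
   vertex 1.8 3.6 2.1
  endloop
 endfacet
 facet normal 0.549 0.191 -0.813
  outer loop
   vertex 1.8 1.9 1.7
   vertex 1.8 3.6 2.1
   vertex 4.5 0.1 3.1
  endloop
 endfacet
 facet normal 0.475 0.029 -0.879
  outer loop
   vertex 1.8 1.9 1.7
   vertex 4.5 0.1 3.1
   vertex 1.3 1.0 1.4
  endloop
 endfacet
 facet normal 0.169 0.226 -0.959
  outer loop
   vertex 1.8 1.9 1.7
   vertex 1.3 1.0 1.4
   vertex 1.8 3.6 2.1
  endloop
 endfacet
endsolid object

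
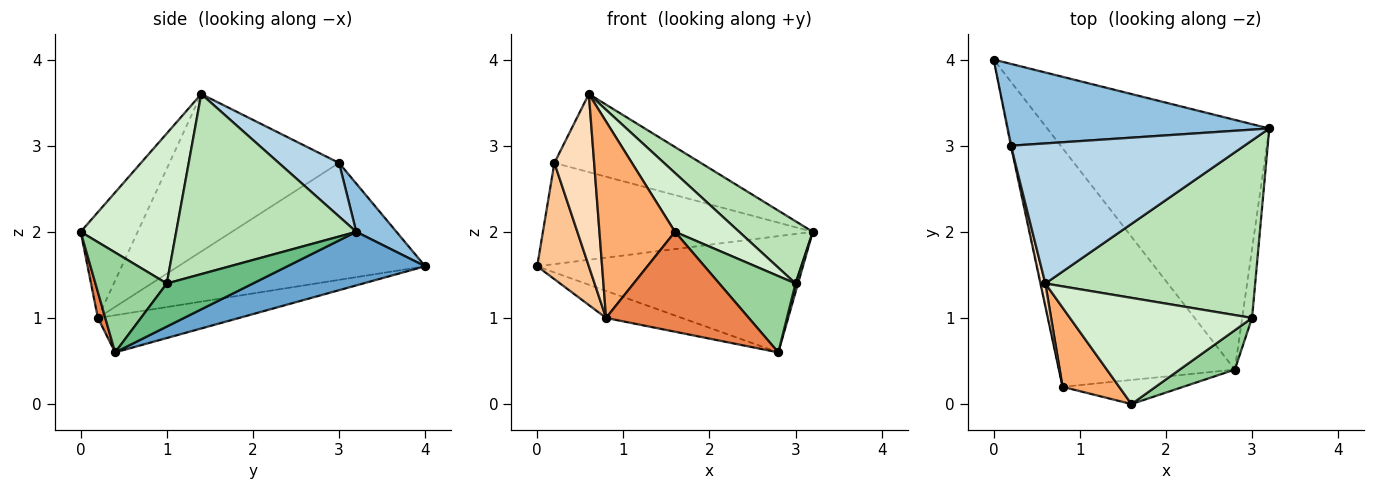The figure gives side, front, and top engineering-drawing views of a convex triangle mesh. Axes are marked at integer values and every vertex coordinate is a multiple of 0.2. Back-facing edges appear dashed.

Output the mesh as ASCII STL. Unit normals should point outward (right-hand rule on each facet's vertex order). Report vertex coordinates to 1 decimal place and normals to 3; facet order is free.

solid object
 facet normal 0.214 0.412 -0.886
  outer loop
   vertex 2.8 0.4 0.6
   vertex 0.0 4.0 1.6
   vertex 3.2 3.2 2.0
  endloop
 endfacet
 facet normal 0.115 0.772 0.625
  outer loop
   vertex 0.2 3.0 2.8
   vertex 3.2 3.2 2.0
   vertex 0.0 4.0 1.6
  endloop
 endfacet
 facet normal 0.197 0.477 0.856
  outer loop
   vertex 0.2 3.0 2.8
   vertex 0.6 1.4 3.6
   vertex 3.2 3.2 2.0
  endloop
 endfacet
 facet normal -0.206 0.110 -0.972
  outer loop
   vertex 0.8 0.2 1.0
   vertex 0.0 4.0 1.6
   vertex 2.8 0.4 0.6
  endloop
 endfacet
 facet normal 0.050 -0.971 -0.234
  outer loop
   vertex 0.8 0.2 1.0
   vertex 2.8 0.4 0.6
   vertex 1.6 0.0 2.0
  endloop
 endfacet
 facet normal -0.573 -0.760 0.307
  outer loop
   vertex 0.8 0.2 1.0
   vertex 1.6 0.0 2.0
   vertex 0.6 1.4 3.6
  endloop
 endfacet
 facet normal -0.979 -0.205 -0.008
  outer loop
   vertex 0.8 0.2 1.0
   vertex 0.2 3.0 2.8
   vertex 0.0 4.0 1.6
  endloop
 endfacet
 facet normal -0.973 -0.228 0.030
  outer loop
   vertex 0.8 0.2 1.0
   vertex 0.6 1.4 3.6
   vertex 0.2 3.0 2.8
  endloop
 endfacet
 facet normal 0.974 -0.028 -0.223
  outer loop
   vertex 3.0 1.0 1.4
   vertex 2.8 0.4 0.6
   vertex 3.2 3.2 2.0
  endloop
 endfacet
 facet normal 0.639 -0.683 0.353
  outer loop
   vertex 3.0 1.0 1.4
   vertex 1.6 0.0 2.0
   vertex 2.8 0.4 0.6
  endloop
 endfacet
 facet normal 0.629 -0.257 0.733
  outer loop
   vertex 3.0 1.0 1.4
   vertex 3.2 3.2 2.0
   vertex 0.6 1.4 3.6
  endloop
 endfacet
 facet normal 0.585 -0.393 0.710
  outer loop
   vertex 3.0 1.0 1.4
   vertex 0.6 1.4 3.6
   vertex 1.6 0.0 2.0
  endloop
 endfacet
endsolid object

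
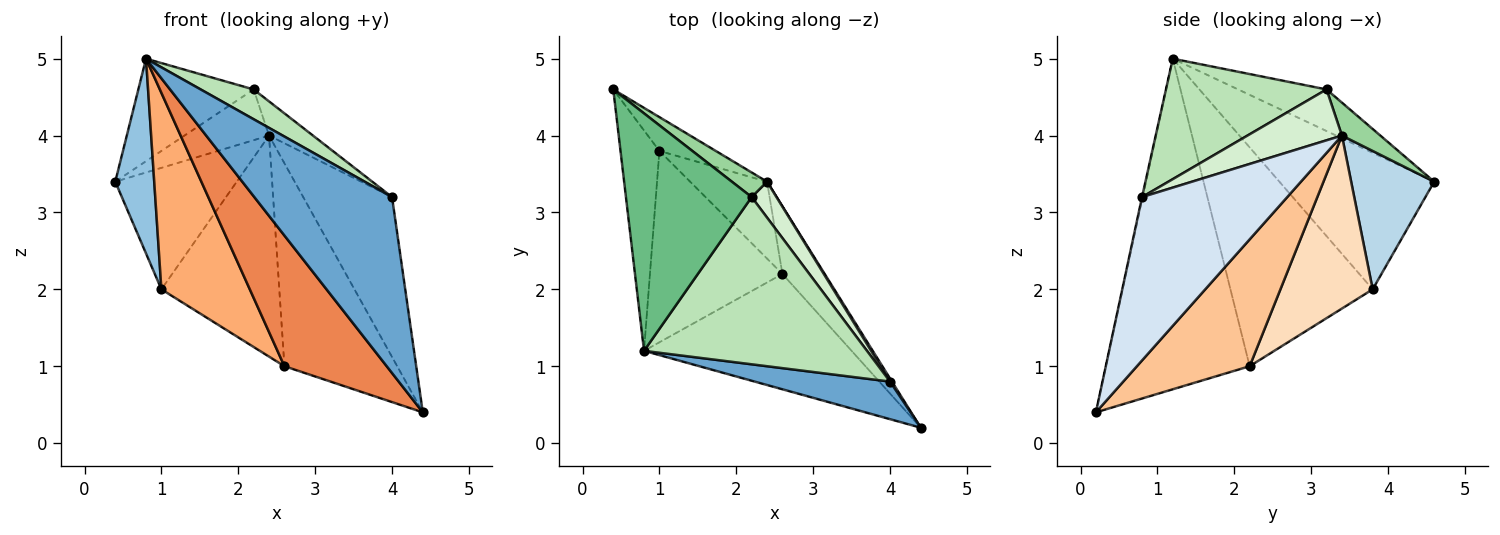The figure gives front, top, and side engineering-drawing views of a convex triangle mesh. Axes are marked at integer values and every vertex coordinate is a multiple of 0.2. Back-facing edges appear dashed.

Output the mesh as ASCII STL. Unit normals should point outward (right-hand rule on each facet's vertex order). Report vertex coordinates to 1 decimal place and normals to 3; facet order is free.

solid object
 facet normal -0.005 -0.978 0.209
  outer loop
   vertex 4.0 0.8 3.2
   vertex 0.8 1.2 5.0
   vertex 4.4 0.2 0.4
  endloop
 endfacet
 facet normal -0.935 -0.235 -0.266
  outer loop
   vertex 1.0 3.8 2.0
   vertex 0.8 1.2 5.0
   vertex 0.4 4.6 3.4
  endloop
 endfacet
 facet normal 0.550 0.805 -0.224
  outer loop
   vertex 2.4 3.4 4.0
   vertex 1.0 3.8 2.0
   vertex 0.4 4.6 3.4
  endloop
 endfacet
 facet normal 0.853 0.522 0.010
  outer loop
   vertex 2.4 3.4 4.0
   vertex 4.0 0.8 3.2
   vertex 4.4 0.2 0.4
  endloop
 endfacet
 facet normal -0.725 -0.516 -0.455
  outer loop
   vertex 2.6 2.2 1.0
   vertex 4.4 0.2 0.4
   vertex 0.8 1.2 5.0
  endloop
 endfacet
 facet normal -0.755 -0.470 -0.457
  outer loop
   vertex 2.6 2.2 1.0
   vertex 0.8 1.2 5.0
   vertex 1.0 3.8 2.0
  endloop
 endfacet
 facet normal 0.688 0.688 -0.229
  outer loop
   vertex 2.6 2.2 1.0
   vertex 2.4 3.4 4.0
   vertex 4.4 0.2 0.4
  endloop
 endfacet
 facet normal 0.594 0.760 -0.264
  outer loop
   vertex 2.6 2.2 1.0
   vertex 1.0 3.8 2.0
   vertex 2.4 3.4 4.0
  endloop
 endfacet
 facet normal -0.291 0.379 0.878
  outer loop
   vertex 2.2 3.2 4.6
   vertex 0.4 4.6 3.4
   vertex 0.8 1.2 5.0
  endloop
 endfacet
 facet normal 0.379 0.833 0.404
  outer loop
   vertex 2.2 3.2 4.6
   vertex 2.4 3.4 4.0
   vertex 0.4 4.6 3.4
  endloop
 endfacet
 facet normal 0.470 -0.155 0.869
  outer loop
   vertex 2.2 3.2 4.6
   vertex 0.8 1.2 5.0
   vertex 4.0 0.8 3.2
  endloop
 endfacet
 facet normal 0.829 0.386 0.405
  outer loop
   vertex 2.2 3.2 4.6
   vertex 4.0 0.8 3.2
   vertex 2.4 3.4 4.0
  endloop
 endfacet
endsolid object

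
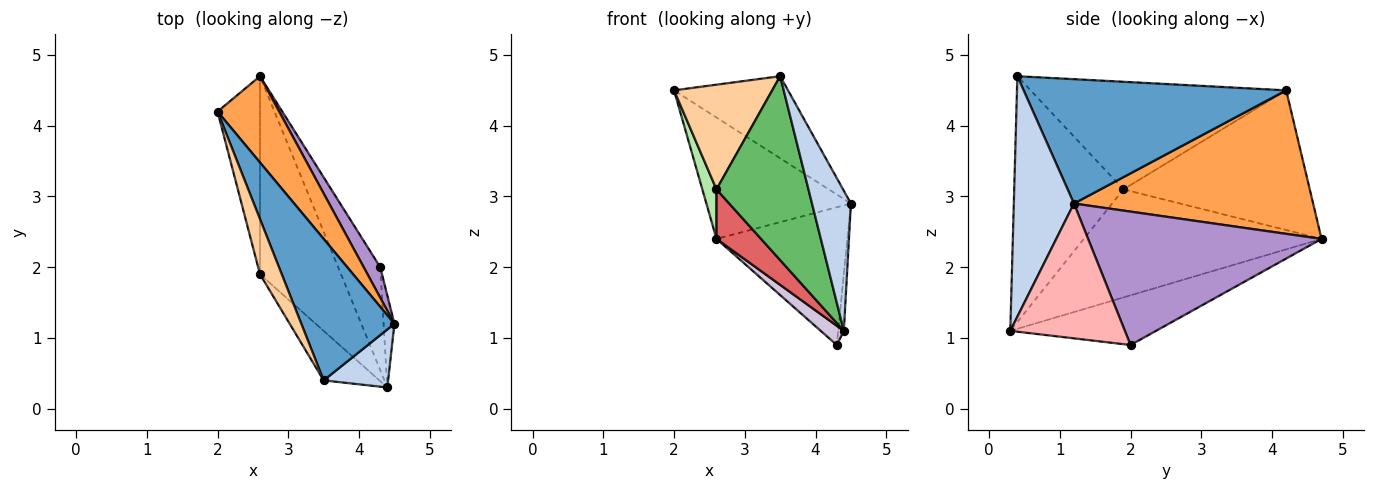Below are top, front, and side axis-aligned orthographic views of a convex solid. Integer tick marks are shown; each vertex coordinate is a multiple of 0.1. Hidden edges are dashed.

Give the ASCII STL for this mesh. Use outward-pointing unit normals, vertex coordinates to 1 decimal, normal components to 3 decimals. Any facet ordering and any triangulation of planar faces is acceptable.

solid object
 facet normal 0.756 0.328 0.566
  outer loop
   vertex 3.5 0.4 4.7
   vertex 4.5 1.2 2.9
   vertex 2.0 4.2 4.5
  endloop
 endfacet
 facet normal 0.819 -0.530 0.219
  outer loop
   vertex 4.4 0.3 1.1
   vertex 4.5 1.2 2.9
   vertex 3.5 0.4 4.7
  endloop
 endfacet
 facet normal 0.803 0.485 0.345
  outer loop
   vertex 2.6 4.7 2.4
   vertex 2.0 4.2 4.5
   vertex 4.5 1.2 2.9
  endloop
 endfacet
 facet normal -0.917 -0.352 0.186
  outer loop
   vertex 2.6 1.9 3.1
   vertex 3.5 0.4 4.7
   vertex 2.0 4.2 4.5
  endloop
 endfacet
 facet normal -0.754 -0.635 -0.171
  outer loop
   vertex 2.6 1.9 3.1
   vertex 4.4 0.3 1.1
   vertex 3.5 0.4 4.7
  endloop
 endfacet
 facet normal -0.954 -0.072 -0.290
  outer loop
   vertex 2.6 1.9 3.1
   vertex 2.0 4.2 4.5
   vertex 2.6 4.7 2.4
  endloop
 endfacet
 facet normal -0.791 -0.148 -0.593
  outer loop
   vertex 2.6 1.9 3.1
   vertex 2.6 4.7 2.4
   vertex 4.4 0.3 1.1
  endloop
 endfacet
 facet normal 0.996 0.049 -0.080
  outer loop
   vertex 4.3 2.0 0.9
   vertex 4.5 1.2 2.9
   vertex 4.4 0.3 1.1
  endloop
 endfacet
 facet normal 0.867 0.486 0.108
  outer loop
   vertex 4.3 2.0 0.9
   vertex 2.6 4.7 2.4
   vertex 4.5 1.2 2.9
  endloop
 endfacet
 facet normal -0.757 -0.120 -0.642
  outer loop
   vertex 4.3 2.0 0.9
   vertex 4.4 0.3 1.1
   vertex 2.6 4.7 2.4
  endloop
 endfacet
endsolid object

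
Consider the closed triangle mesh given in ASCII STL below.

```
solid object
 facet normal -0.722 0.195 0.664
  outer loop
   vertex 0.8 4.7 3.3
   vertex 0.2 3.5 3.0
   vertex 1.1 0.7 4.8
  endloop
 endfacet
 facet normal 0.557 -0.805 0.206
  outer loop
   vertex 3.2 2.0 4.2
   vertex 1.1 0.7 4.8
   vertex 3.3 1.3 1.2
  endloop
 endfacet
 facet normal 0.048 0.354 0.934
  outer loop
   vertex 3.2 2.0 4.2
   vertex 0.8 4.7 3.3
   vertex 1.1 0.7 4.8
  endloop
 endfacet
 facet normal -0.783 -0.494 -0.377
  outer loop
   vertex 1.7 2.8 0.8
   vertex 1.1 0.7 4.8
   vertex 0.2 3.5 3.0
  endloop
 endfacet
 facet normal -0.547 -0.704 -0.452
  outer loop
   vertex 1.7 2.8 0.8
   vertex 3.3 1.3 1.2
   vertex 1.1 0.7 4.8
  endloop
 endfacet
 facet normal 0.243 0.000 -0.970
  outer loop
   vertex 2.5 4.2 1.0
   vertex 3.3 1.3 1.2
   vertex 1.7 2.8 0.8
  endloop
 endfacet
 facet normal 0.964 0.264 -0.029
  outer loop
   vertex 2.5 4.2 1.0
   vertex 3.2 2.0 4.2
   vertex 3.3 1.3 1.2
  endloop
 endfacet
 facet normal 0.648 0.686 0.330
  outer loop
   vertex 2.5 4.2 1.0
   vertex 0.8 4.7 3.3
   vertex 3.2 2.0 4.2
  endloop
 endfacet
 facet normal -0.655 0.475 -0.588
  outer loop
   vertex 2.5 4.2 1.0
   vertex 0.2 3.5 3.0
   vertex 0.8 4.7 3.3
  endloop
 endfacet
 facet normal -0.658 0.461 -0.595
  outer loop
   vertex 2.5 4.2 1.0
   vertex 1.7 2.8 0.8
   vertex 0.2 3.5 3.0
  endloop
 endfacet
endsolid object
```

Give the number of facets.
10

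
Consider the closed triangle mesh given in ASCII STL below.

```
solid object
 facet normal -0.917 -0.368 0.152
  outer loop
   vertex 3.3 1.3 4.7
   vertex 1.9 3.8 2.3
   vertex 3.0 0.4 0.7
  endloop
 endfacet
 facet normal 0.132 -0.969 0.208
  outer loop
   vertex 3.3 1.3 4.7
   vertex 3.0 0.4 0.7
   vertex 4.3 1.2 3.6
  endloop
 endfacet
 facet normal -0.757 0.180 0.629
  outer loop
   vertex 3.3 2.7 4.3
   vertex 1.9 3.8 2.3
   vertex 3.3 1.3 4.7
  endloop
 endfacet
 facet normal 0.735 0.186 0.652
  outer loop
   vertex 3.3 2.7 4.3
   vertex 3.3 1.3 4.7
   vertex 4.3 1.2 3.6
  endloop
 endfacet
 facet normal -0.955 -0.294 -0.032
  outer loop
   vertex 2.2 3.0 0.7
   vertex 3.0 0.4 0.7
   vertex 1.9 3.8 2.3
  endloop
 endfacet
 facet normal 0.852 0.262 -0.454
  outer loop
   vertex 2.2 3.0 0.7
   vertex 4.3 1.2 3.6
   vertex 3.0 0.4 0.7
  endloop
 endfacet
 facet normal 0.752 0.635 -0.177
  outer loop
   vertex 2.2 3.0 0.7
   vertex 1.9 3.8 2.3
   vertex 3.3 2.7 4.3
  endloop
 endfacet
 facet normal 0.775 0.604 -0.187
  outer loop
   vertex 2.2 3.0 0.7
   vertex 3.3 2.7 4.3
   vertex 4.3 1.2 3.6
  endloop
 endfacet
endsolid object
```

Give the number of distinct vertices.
6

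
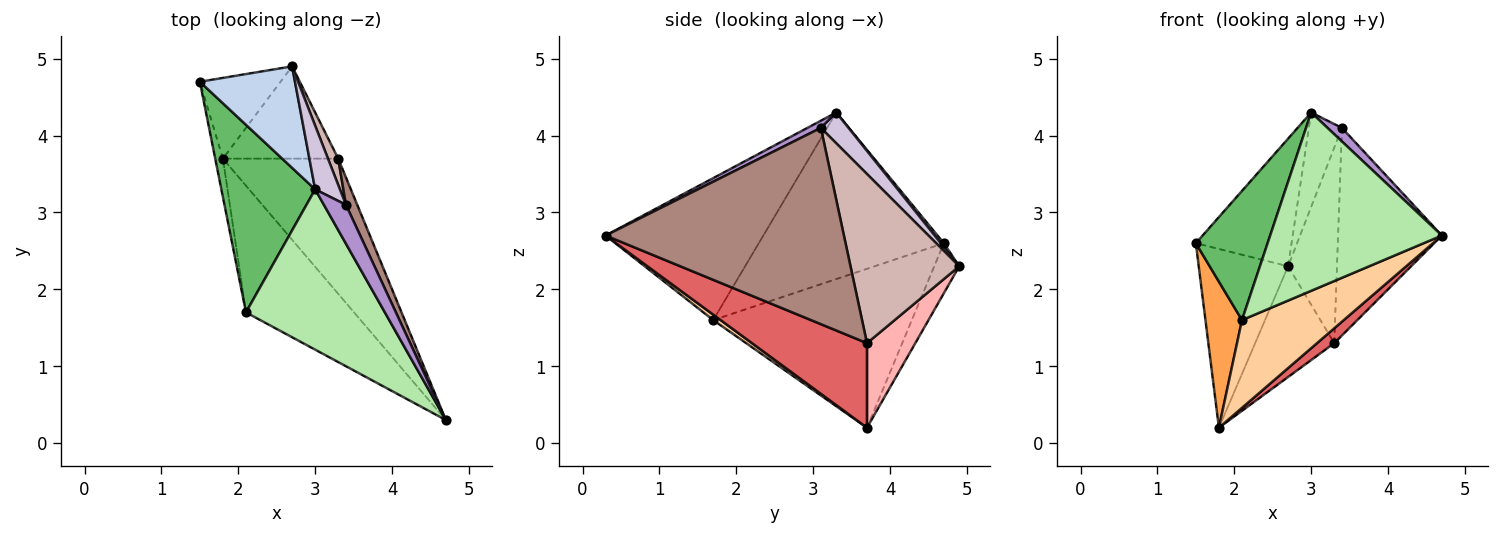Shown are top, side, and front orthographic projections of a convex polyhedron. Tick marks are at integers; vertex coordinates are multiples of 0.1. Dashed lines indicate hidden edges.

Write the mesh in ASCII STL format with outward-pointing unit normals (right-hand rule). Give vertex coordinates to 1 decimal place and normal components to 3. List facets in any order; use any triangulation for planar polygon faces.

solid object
 facet normal -0.247 0.883 -0.399
  outer loop
   vertex 1.8 3.7 0.2
   vertex 1.5 4.7 2.6
   vertex 2.7 4.9 2.3
  endloop
 endfacet
 facet normal 0.025 0.782 0.622
  outer loop
   vertex 3.0 3.3 4.3
   vertex 2.7 4.9 2.3
   vertex 1.5 4.7 2.6
  endloop
 endfacet
 facet normal -0.982 -0.181 -0.048
  outer loop
   vertex 2.1 1.7 1.6
   vertex 1.5 4.7 2.6
   vertex 1.8 3.7 0.2
  endloop
 endfacet
 facet normal 0.041 -0.569 -0.821
  outer loop
   vertex 2.1 1.7 1.6
   vertex 1.8 3.7 0.2
   vertex 4.7 0.3 2.7
  endloop
 endfacet
 facet normal -0.826 -0.320 0.465
  outer loop
   vertex 2.1 1.7 1.6
   vertex 3.0 3.3 4.3
   vertex 1.5 4.7 2.6
  endloop
 endfacet
 facet normal -0.564 -0.614 0.552
  outer loop
   vertex 2.1 1.7 1.6
   vertex 4.7 0.3 2.7
   vertex 3.0 3.3 4.3
  endloop
 endfacet
 facet normal 0.589 -0.088 -0.803
  outer loop
   vertex 3.3 3.7 1.3
   vertex 4.7 0.3 2.7
   vertex 1.8 3.7 0.2
  endloop
 endfacet
 facet normal 0.425 0.695 -0.580
  outer loop
   vertex 3.3 3.7 1.3
   vertex 1.8 3.7 0.2
   vertex 2.7 4.9 2.3
  endloop
 endfacet
 facet normal 0.294 -0.315 0.903
  outer loop
   vertex 3.4 3.1 4.1
   vertex 3.0 3.3 4.3
   vertex 4.7 0.3 2.7
  endloop
 endfacet
 facet normal 0.570 0.681 0.459
  outer loop
   vertex 3.4 3.1 4.1
   vertex 2.7 4.9 2.3
   vertex 3.0 3.3 4.3
  endloop
 endfacet
 facet normal 0.916 0.399 0.053
  outer loop
   vertex 3.4 3.1 4.1
   vertex 4.7 0.3 2.7
   vertex 3.3 3.7 1.3
  endloop
 endfacet
 facet normal 0.911 0.409 0.055
  outer loop
   vertex 3.4 3.1 4.1
   vertex 3.3 3.7 1.3
   vertex 2.7 4.9 2.3
  endloop
 endfacet
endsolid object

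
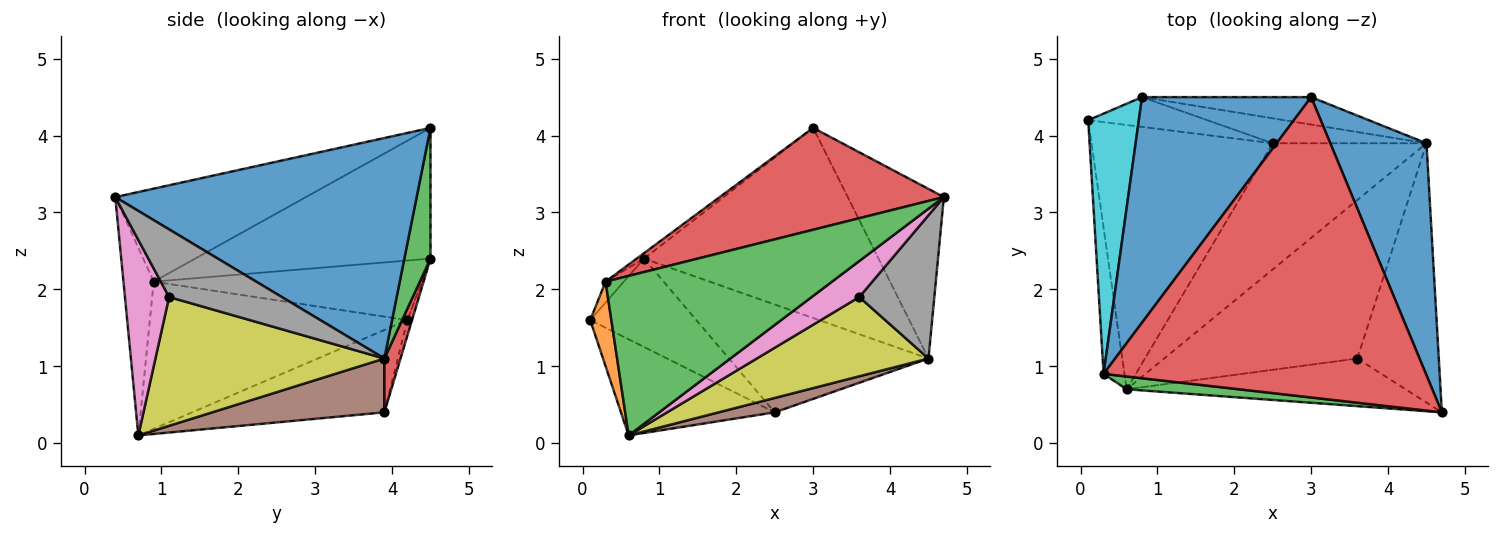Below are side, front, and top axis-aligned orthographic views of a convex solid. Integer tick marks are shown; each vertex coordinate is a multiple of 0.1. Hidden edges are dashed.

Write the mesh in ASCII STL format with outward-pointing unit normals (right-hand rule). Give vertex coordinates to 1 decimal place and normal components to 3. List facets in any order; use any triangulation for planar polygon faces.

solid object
 facet normal 0.880 0.281 0.384
  outer loop
   vertex 4.5 3.9 1.1
   vertex 3.0 4.5 4.1
   vertex 4.7 0.4 3.2
  endloop
 endfacet
 facet normal -0.987 -0.081 -0.140
  outer loop
   vertex 0.3 0.9 2.1
   vertex 0.1 4.2 1.6
   vertex 0.6 0.7 0.1
  endloop
 endfacet
 facet normal -0.132 -0.988 0.079
  outer loop
   vertex 0.3 0.9 2.1
   vertex 0.6 0.7 0.1
   vertex 4.7 0.4 3.2
  endloop
 endfacet
 facet normal -0.264 -0.310 0.914
  outer loop
   vertex 0.3 0.9 2.1
   vertex 4.7 0.4 3.2
   vertex 3.0 4.5 4.1
  endloop
 endfacet
 facet normal -0.393 0.314 -0.864
  outer loop
   vertex 2.5 3.9 0.4
   vertex 0.6 0.7 0.1
   vertex 0.1 4.2 1.6
  endloop
 endfacet
 facet normal 0.328 -0.107 -0.938
  outer loop
   vertex 2.5 3.9 0.4
   vertex 4.5 3.9 1.1
   vertex 0.6 0.7 0.1
  endloop
 endfacet
 facet normal 0.488 -0.526 -0.696
  outer loop
   vertex 3.6 1.1 1.9
   vertex 4.7 0.4 3.2
   vertex 0.6 0.7 0.1
  endloop
 endfacet
 facet normal 0.588 -0.391 -0.708
  outer loop
   vertex 3.6 1.1 1.9
   vertex 4.5 3.9 1.1
   vertex 4.7 0.4 3.2
  endloop
 endfacet
 facet normal 0.512 -0.384 -0.768
  outer loop
   vertex 3.6 1.1 1.9
   vertex 0.6 0.7 0.1
   vertex 4.5 3.9 1.1
  endloop
 endfacet
 facet normal -0.761 0.052 0.647
  outer loop
   vertex 0.8 4.5 2.4
   vertex 0.1 4.2 1.6
   vertex 0.3 0.9 2.1
  endloop
 endfacet
 facet normal -0.611 0.019 0.791
  outer loop
   vertex 0.8 4.5 2.4
   vertex 0.3 0.9 2.1
   vertex 3.0 4.5 4.1
  endloop
 endfacet
 facet normal -0.041 0.947 -0.319
  outer loop
   vertex 0.8 4.5 2.4
   vertex 2.5 3.9 0.4
   vertex 0.1 4.2 1.6
  endloop
 endfacet
 facet normal 0.110 0.984 -0.142
  outer loop
   vertex 0.8 4.5 2.4
   vertex 3.0 4.5 4.1
   vertex 4.5 3.9 1.1
  endloop
 endfacet
 facet normal 0.079 0.971 -0.225
  outer loop
   vertex 0.8 4.5 2.4
   vertex 4.5 3.9 1.1
   vertex 2.5 3.9 0.4
  endloop
 endfacet
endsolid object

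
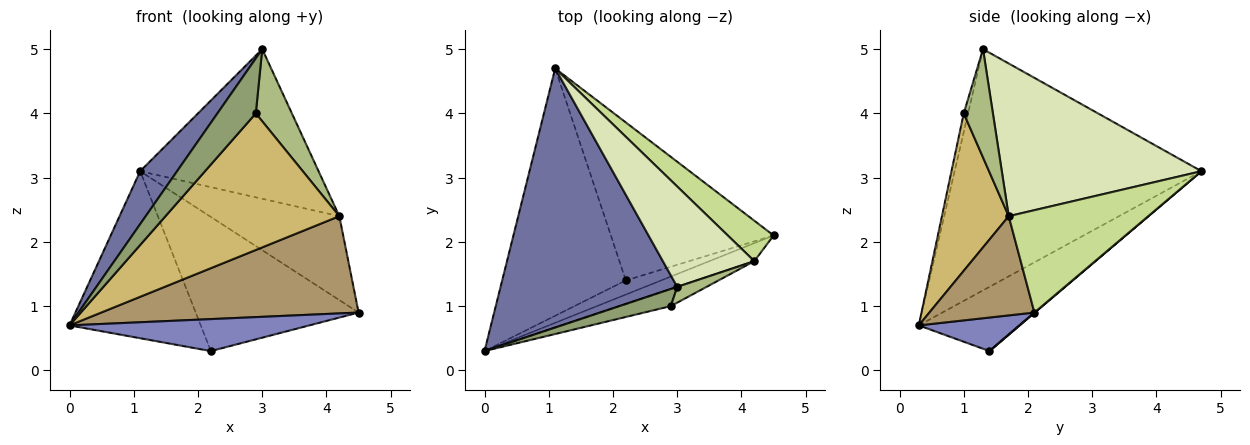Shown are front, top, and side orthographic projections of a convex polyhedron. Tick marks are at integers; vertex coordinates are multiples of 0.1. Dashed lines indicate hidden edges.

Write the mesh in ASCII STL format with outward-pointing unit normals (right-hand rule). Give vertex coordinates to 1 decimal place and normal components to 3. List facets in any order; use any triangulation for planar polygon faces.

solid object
 facet normal -0.801 -0.120 0.587
  outer loop
   vertex 3.0 1.3 5.0
   vertex 1.1 4.7 3.1
   vertex 0.0 0.3 0.7
  endloop
 endfacet
 facet normal 0.358 -0.854 -0.377
  outer loop
   vertex 2.2 1.4 0.3
   vertex 4.5 2.1 0.9
   vertex 0.0 0.3 0.7
  endloop
 endfacet
 facet normal -0.395 0.514 -0.761
  outer loop
   vertex 2.2 1.4 0.3
   vertex 0.0 0.3 0.7
   vertex 1.1 4.7 3.1
  endloop
 endfacet
 facet normal 0.002 0.647 -0.762
  outer loop
   vertex 2.2 1.4 0.3
   vertex 1.1 4.7 3.1
   vertex 4.5 2.1 0.9
  endloop
 endfacet
 facet normal -0.107 -0.949 0.296
  outer loop
   vertex 2.9 1.0 4.0
   vertex 3.0 1.3 5.0
   vertex 0.0 0.3 0.7
  endloop
 endfacet
 facet normal 0.620 -0.767 0.168
  outer loop
   vertex 4.2 1.7 2.4
   vertex 3.0 1.3 5.0
   vertex 2.9 1.0 4.0
  endloop
 endfacet
 facet normal 0.696 0.647 0.312
  outer loop
   vertex 4.2 1.7 2.4
   vertex 4.5 2.1 0.9
   vertex 1.1 4.7 3.1
  endloop
 endfacet
 facet normal 0.681 0.608 0.408
  outer loop
   vertex 4.2 1.7 2.4
   vertex 1.1 4.7 3.1
   vertex 3.0 1.3 5.0
  endloop
 endfacet
 facet normal 0.373 -0.913 -0.169
  outer loop
   vertex 4.2 1.7 2.4
   vertex 0.0 0.3 0.7
   vertex 4.5 2.1 0.9
  endloop
 endfacet
 facet normal 0.356 -0.927 -0.116
  outer loop
   vertex 4.2 1.7 2.4
   vertex 2.9 1.0 4.0
   vertex 0.0 0.3 0.7
  endloop
 endfacet
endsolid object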